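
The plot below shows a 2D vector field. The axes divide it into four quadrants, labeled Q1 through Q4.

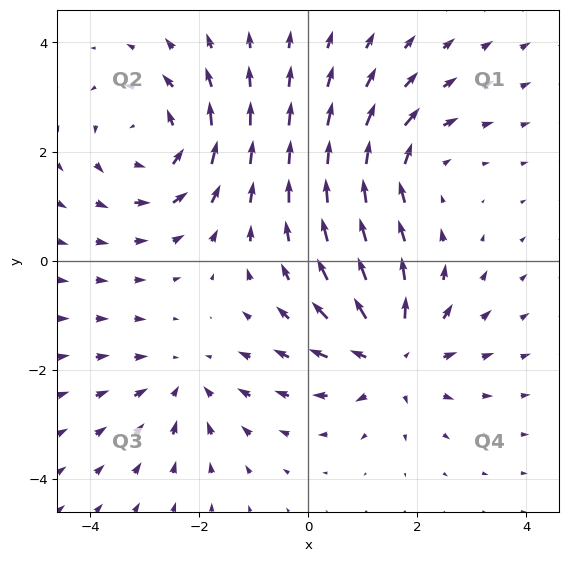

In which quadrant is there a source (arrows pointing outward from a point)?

Q4

The source sits at approximately (1.5, -1.7), which lies in quadrant Q4. The divergence there is about +5, positive as expected for a source.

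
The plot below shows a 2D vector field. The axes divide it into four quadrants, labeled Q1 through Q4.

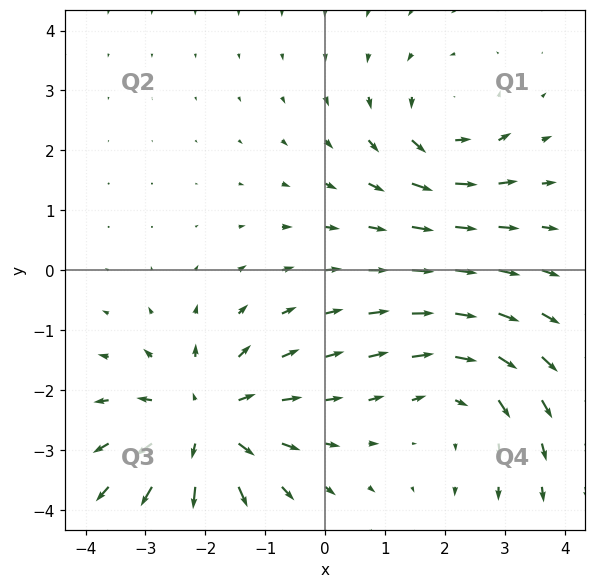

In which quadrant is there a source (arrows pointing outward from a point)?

The source sits at approximately (-2.0, -2.6), which lies in quadrant Q3. The divergence there is about +4, positive as expected for a source.

Q3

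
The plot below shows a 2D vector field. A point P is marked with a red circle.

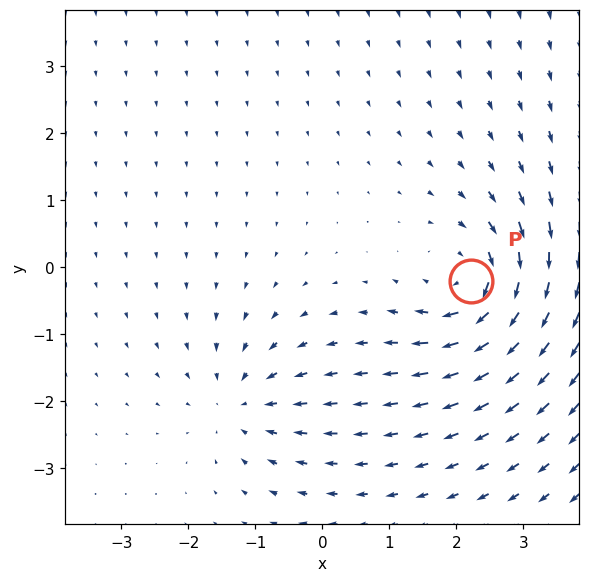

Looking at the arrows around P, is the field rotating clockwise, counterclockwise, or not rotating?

clockwise

Near P at (2.2, -0.2) the arrows circulate clockwise. The curl (z-component) there is about -5; negative curl means clockwise rotation.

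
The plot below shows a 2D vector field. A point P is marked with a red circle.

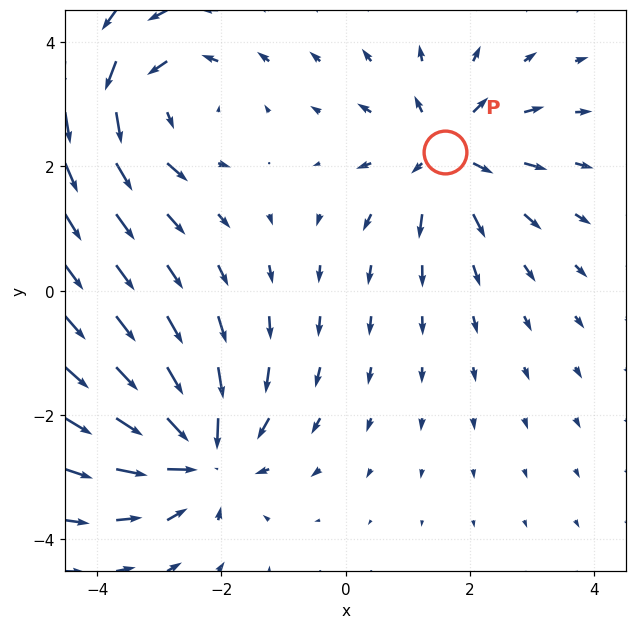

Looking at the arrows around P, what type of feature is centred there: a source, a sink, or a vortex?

At P (1.6, 2.2) the arrows spread outward. Divergence about +5, curl ≈0 — positive divergence with near-zero curl is a source.

source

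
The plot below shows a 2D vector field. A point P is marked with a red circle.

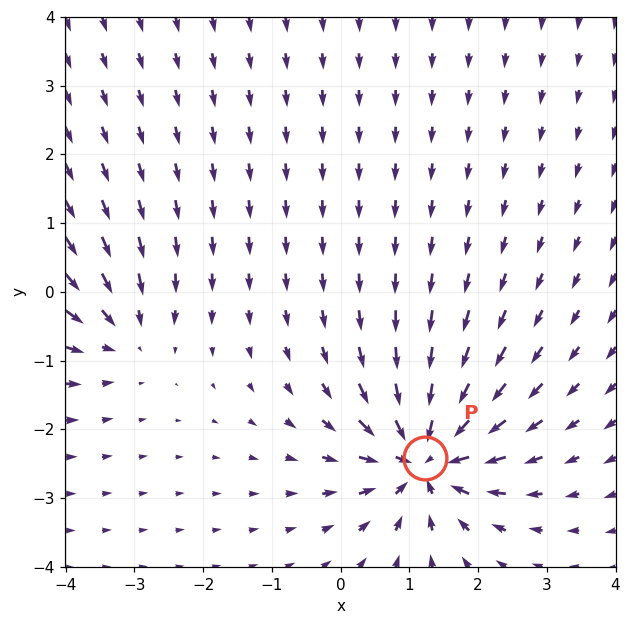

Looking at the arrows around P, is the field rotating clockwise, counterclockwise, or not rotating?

Near P at (1.2, -2.4) the arrows show no circulation. The curl there is ≈0.

not rotating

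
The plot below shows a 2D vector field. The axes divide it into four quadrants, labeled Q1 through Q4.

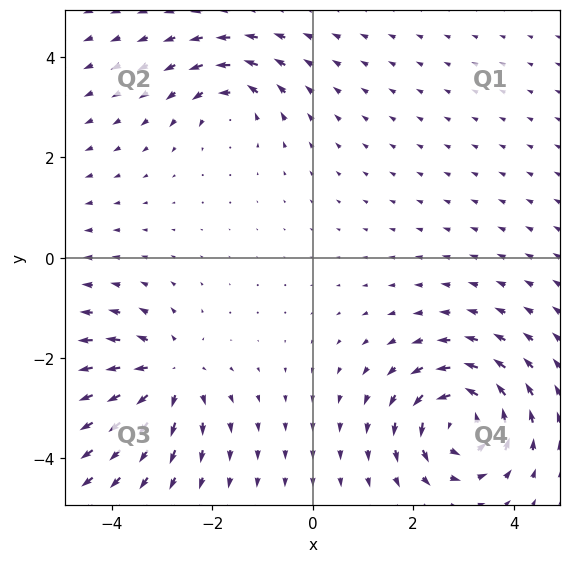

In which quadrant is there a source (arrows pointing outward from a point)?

The source sits at approximately (-2.9, -2.3), which lies in quadrant Q3. The divergence there is about +4, positive as expected for a source.

Q3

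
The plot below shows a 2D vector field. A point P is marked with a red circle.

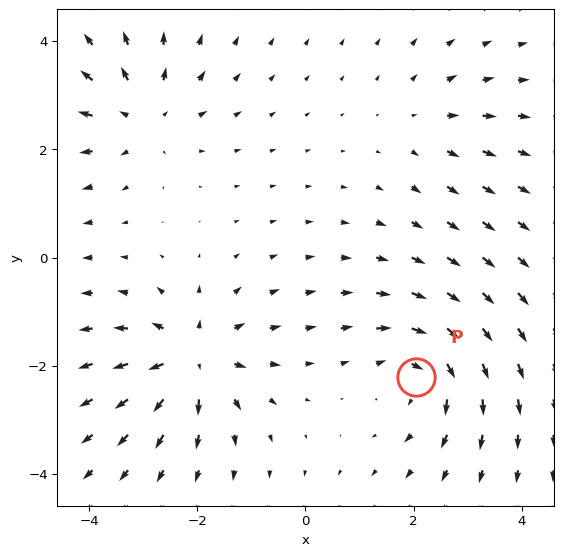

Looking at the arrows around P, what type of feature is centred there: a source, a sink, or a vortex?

At P (2.0, -2.2) the arrows circulate clockwise. Divergence ≈0, curl about -5 — near-zero divergence with nonzero curl is a vortex.

vortex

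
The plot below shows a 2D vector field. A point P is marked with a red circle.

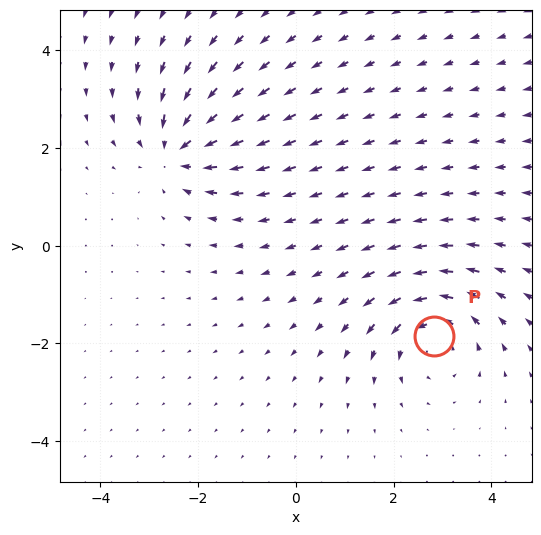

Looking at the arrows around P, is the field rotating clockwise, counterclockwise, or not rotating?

Near P at (2.8, -1.8) the arrows circulate counterclockwise. The curl (z-component) there is about +5; positive curl means counterclockwise rotation.

counterclockwise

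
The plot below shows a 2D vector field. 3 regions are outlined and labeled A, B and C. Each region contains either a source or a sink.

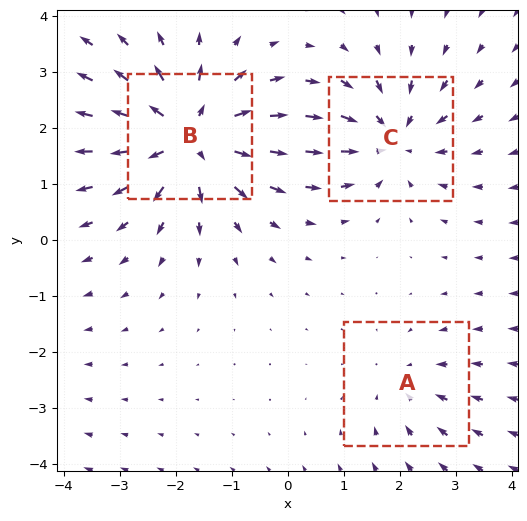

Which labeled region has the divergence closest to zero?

A

Divergence at each region's feature centre — A: about -2, B: about +5, C: about -4. Region A is closest to zero.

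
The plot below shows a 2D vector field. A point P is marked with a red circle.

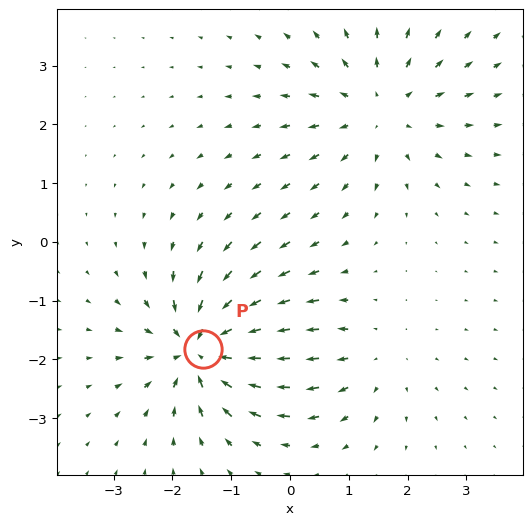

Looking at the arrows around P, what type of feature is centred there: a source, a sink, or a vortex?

At P (-1.5, -1.8) the arrows converge inward. Divergence about -7, curl ≈0 — negative divergence with near-zero curl is a sink.

sink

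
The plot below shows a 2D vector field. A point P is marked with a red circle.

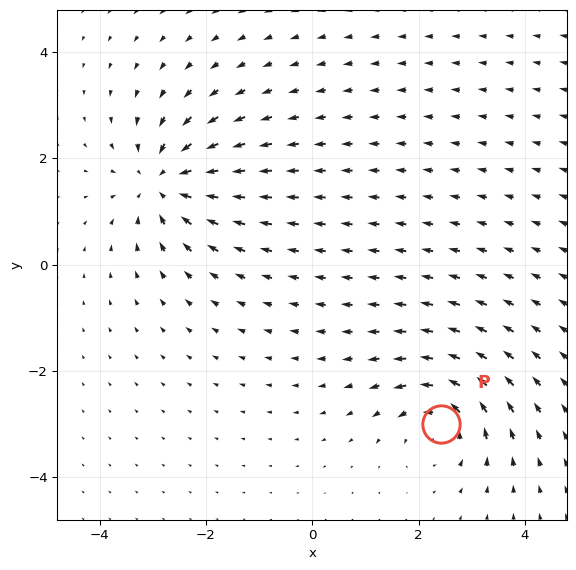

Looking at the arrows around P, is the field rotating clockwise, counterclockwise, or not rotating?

counterclockwise

Near P at (2.4, -3.0) the arrows circulate counterclockwise. The curl (z-component) there is about +4; positive curl means counterclockwise rotation.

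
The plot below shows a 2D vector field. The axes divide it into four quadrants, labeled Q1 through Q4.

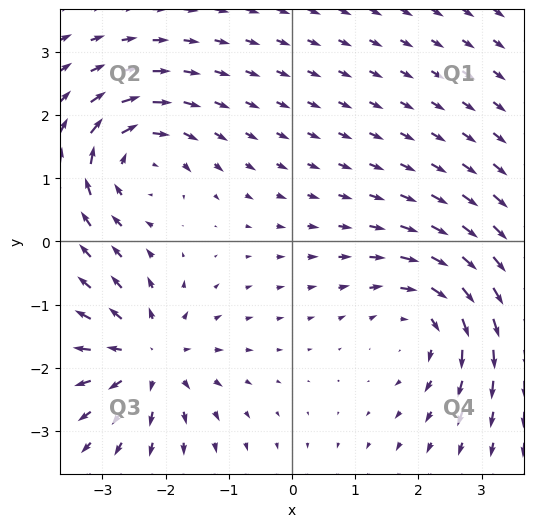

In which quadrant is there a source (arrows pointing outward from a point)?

The source sits at approximately (-2.3, -1.8), which lies in quadrant Q3. The divergence there is about +3, positive as expected for a source.

Q3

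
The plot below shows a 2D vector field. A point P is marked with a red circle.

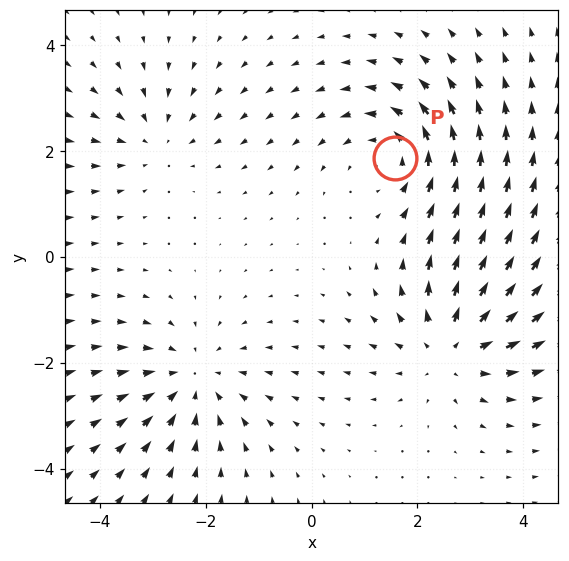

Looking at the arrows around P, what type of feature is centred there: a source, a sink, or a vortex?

At P (1.6, 1.9) the arrows circulate counterclockwise. Divergence ≈0, curl about +4 — near-zero divergence with nonzero curl is a vortex.

vortex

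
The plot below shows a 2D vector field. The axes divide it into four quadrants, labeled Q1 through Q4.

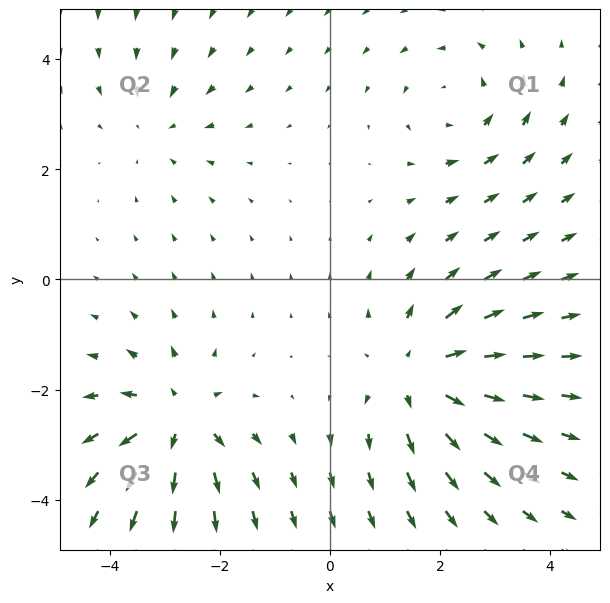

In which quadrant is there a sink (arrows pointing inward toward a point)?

The sink sits at approximately (-3.1, 2.8), which lies in quadrant Q2. The divergence there is about -2, negative as expected for a sink.

Q2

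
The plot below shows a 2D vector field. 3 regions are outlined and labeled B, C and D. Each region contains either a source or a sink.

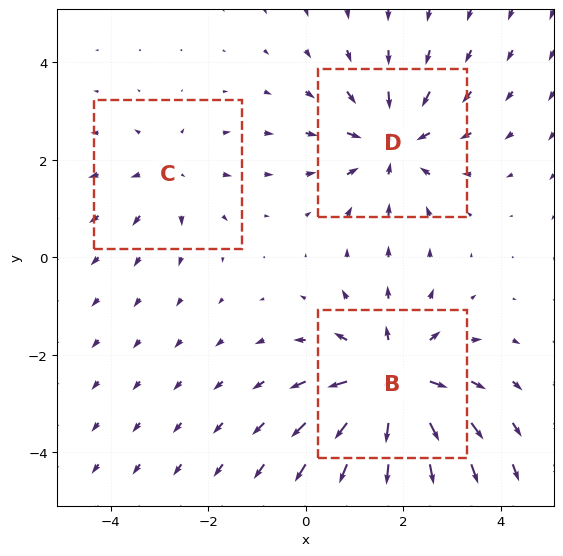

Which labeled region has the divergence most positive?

B

Divergence at each region's feature centre — B: about +5, C: about +2, D: about -4. Region B is most positive.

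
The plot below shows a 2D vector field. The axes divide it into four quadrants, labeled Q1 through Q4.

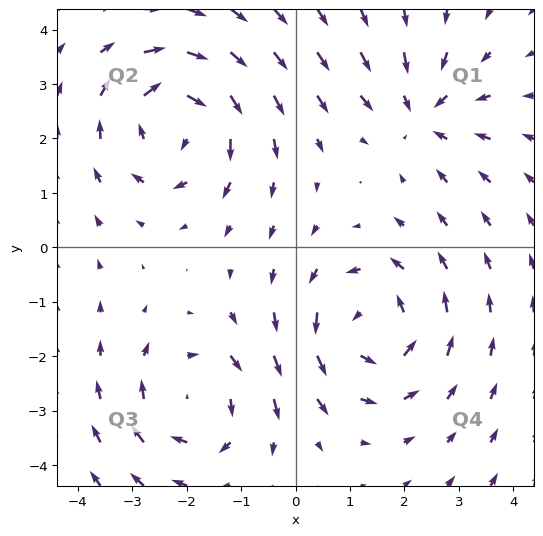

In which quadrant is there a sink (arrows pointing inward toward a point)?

The sink sits at approximately (2.3, 2.4), which lies in quadrant Q1. The divergence there is about -3, negative as expected for a sink.

Q1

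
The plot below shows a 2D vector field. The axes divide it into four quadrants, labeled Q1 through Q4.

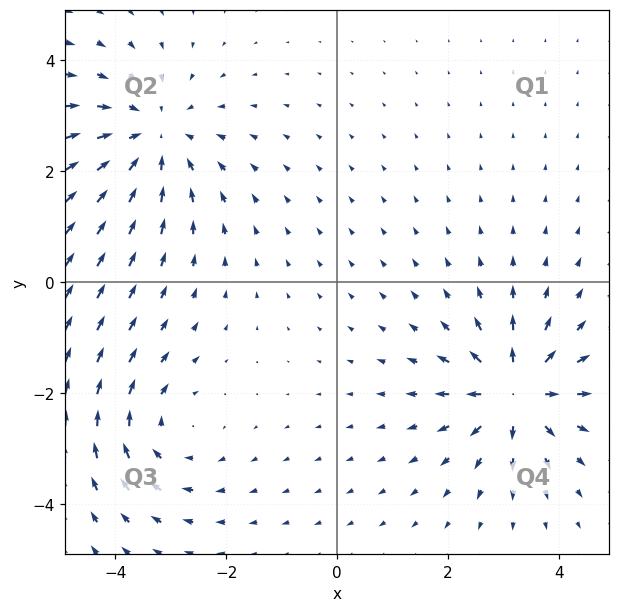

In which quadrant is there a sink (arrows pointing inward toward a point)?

The sink sits at approximately (-3.3, 2.6), which lies in quadrant Q2. The divergence there is about -3, negative as expected for a sink.

Q2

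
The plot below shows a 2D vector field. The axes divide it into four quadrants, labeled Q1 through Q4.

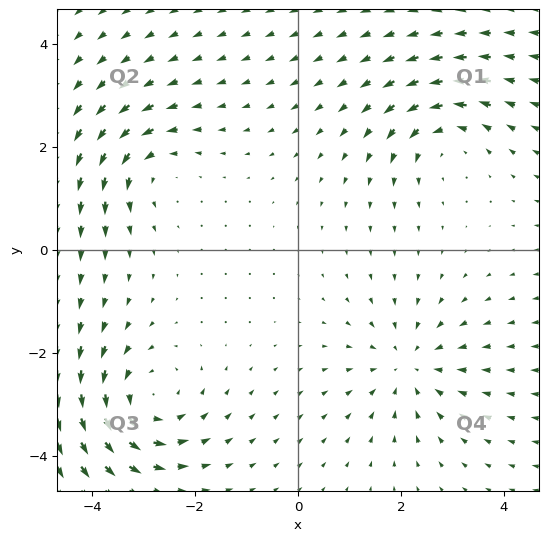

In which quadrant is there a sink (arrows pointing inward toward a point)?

Q4

The sink sits at approximately (2.2, -2.2), which lies in quadrant Q4. The divergence there is about -4, negative as expected for a sink.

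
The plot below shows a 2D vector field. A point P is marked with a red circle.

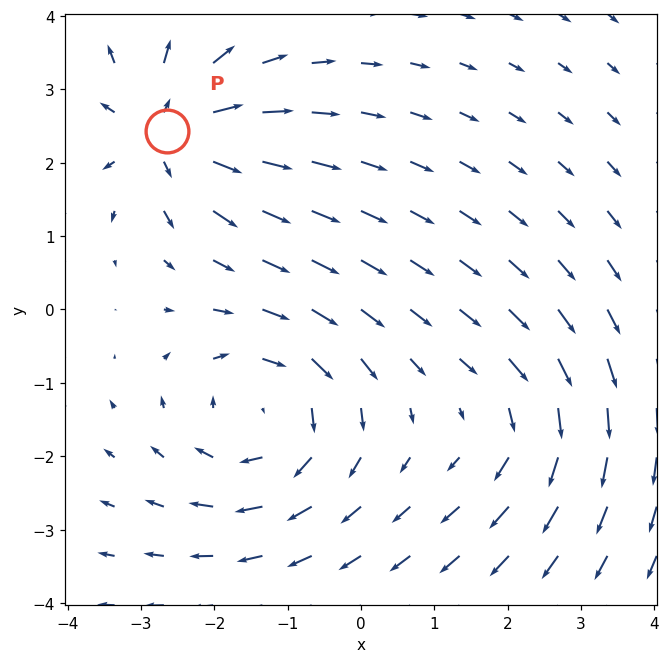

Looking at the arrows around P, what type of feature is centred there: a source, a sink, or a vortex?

At P (-2.6, 2.4) the arrows spread outward. Divergence about +5, curl ≈0 — positive divergence with near-zero curl is a source.

source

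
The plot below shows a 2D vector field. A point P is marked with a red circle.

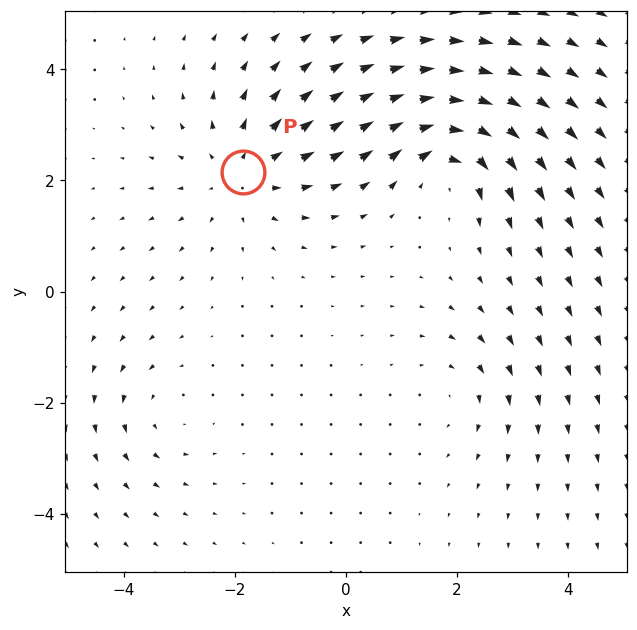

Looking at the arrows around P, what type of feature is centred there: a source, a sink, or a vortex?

source

At P (-1.9, 2.2) the arrows spread outward. Divergence about +4, curl ≈0 — positive divergence with near-zero curl is a source.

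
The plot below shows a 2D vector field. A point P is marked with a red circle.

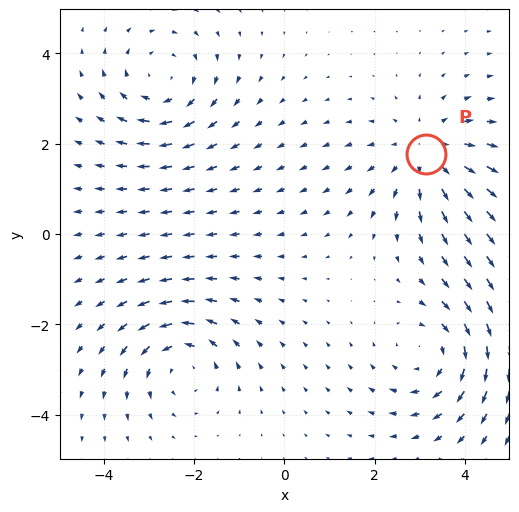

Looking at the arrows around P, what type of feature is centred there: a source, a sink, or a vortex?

source

At P (3.1, 1.8) the arrows spread outward. Divergence about +3, curl ≈0 — positive divergence with near-zero curl is a source.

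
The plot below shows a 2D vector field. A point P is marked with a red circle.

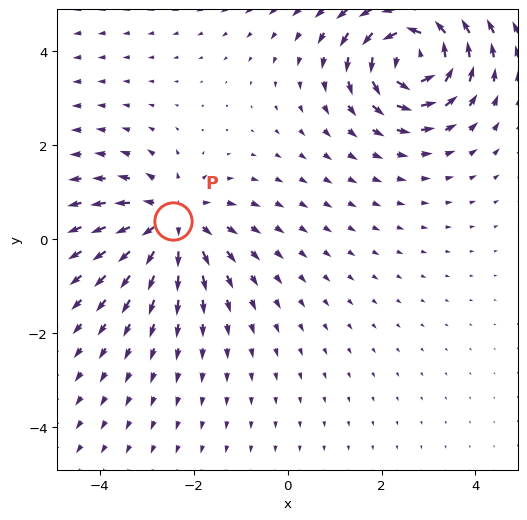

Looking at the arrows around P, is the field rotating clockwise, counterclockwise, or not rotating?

Near P at (-2.4, 0.4) the arrows show no circulation. The curl there is ≈0.

not rotating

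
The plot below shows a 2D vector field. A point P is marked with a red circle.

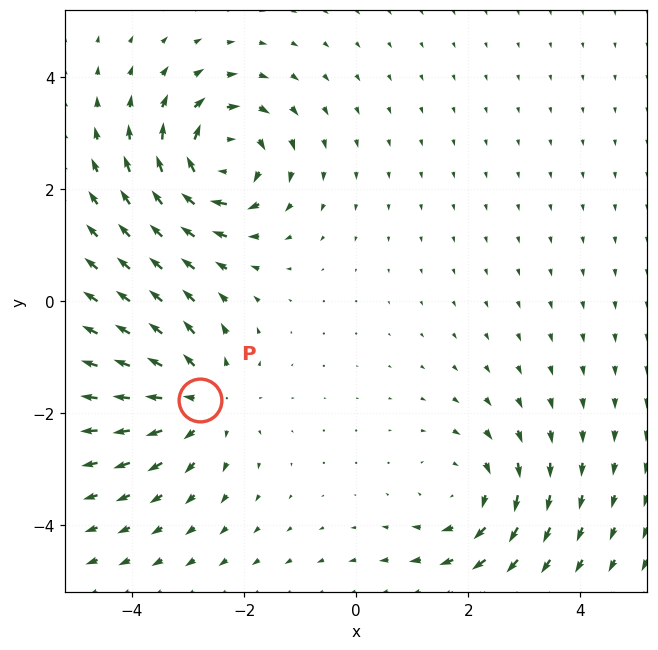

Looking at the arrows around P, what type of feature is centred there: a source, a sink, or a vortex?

At P (-2.8, -1.8) the arrows spread outward. Divergence about +4, curl ≈0 — positive divergence with near-zero curl is a source.

source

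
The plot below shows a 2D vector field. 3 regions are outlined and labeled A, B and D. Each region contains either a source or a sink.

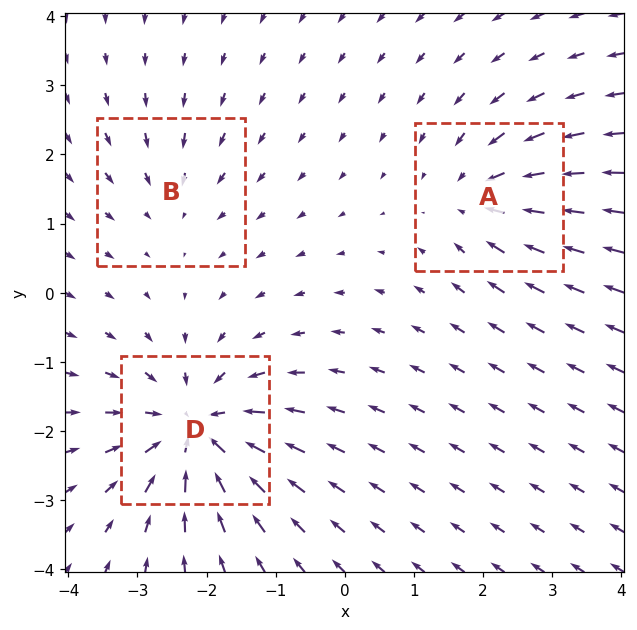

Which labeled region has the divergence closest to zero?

B

Divergence at each region's feature centre — A: about -4, B: about -2, D: about -6. Region B is closest to zero.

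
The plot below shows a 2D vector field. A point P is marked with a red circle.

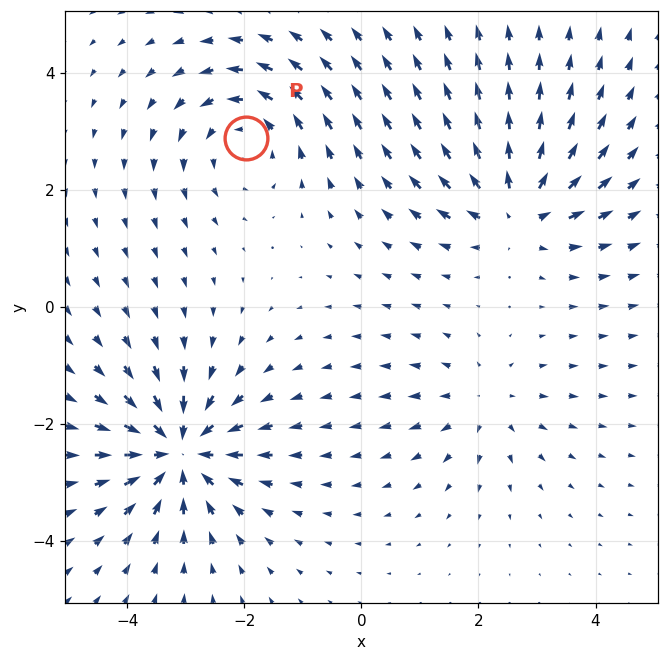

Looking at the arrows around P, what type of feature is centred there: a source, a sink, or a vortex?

vortex

At P (-2.0, 2.9) the arrows circulate counterclockwise. Divergence ≈0, curl about +4 — near-zero divergence with nonzero curl is a vortex.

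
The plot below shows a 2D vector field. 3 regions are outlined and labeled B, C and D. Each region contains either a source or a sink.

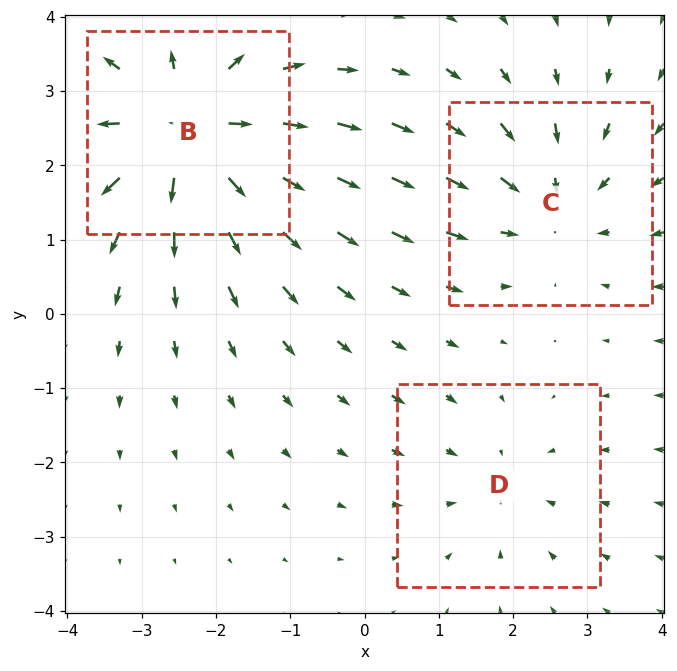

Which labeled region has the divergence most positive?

B

Divergence at each region's feature centre — B: about +4, C: about -3, D: about -2. Region B is most positive.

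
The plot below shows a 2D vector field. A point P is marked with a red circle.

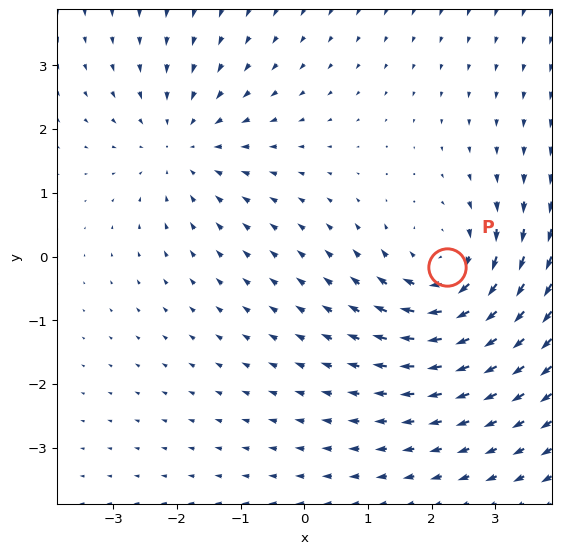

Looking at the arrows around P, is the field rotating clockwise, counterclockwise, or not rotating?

Near P at (2.2, -0.2) the arrows circulate clockwise. The curl (z-component) there is about -4; negative curl means clockwise rotation.

clockwise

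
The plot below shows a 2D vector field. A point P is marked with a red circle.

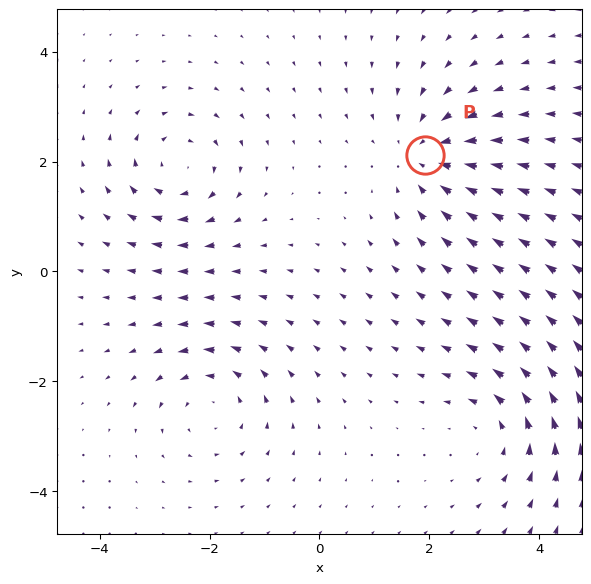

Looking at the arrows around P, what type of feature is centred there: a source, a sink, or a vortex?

At P (1.9, 2.1) the arrows converge inward. Divergence about -4, curl ≈0 — negative divergence with near-zero curl is a sink.

sink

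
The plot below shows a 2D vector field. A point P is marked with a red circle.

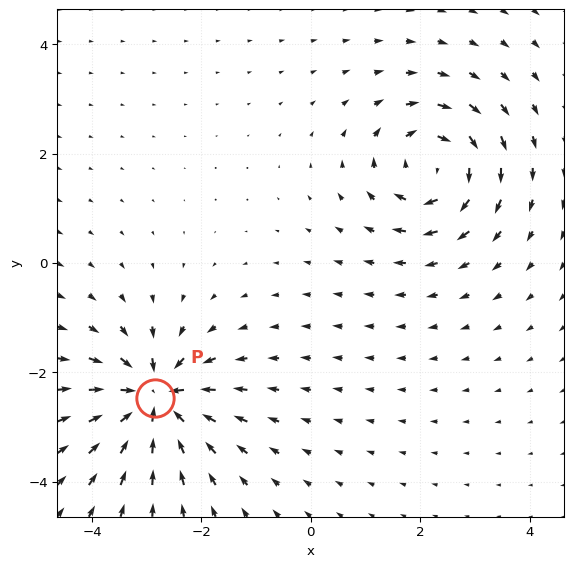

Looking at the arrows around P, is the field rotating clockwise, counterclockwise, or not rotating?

not rotating

Near P at (-2.8, -2.5) the arrows show no circulation. The curl there is ≈0.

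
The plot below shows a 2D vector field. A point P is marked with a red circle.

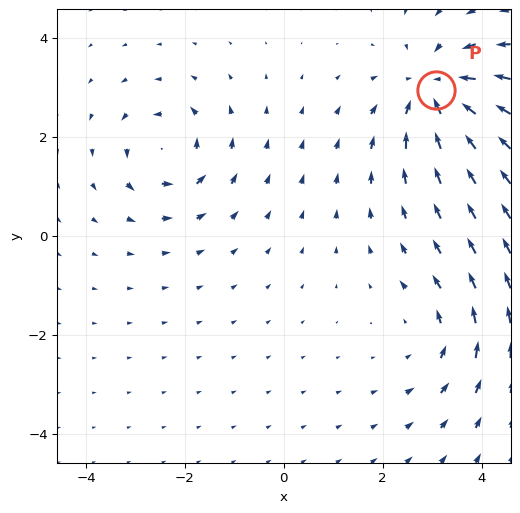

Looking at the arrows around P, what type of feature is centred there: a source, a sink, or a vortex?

At P (3.1, 2.9) the arrows converge inward. Divergence about -5, curl ≈0 — negative divergence with near-zero curl is a sink.

sink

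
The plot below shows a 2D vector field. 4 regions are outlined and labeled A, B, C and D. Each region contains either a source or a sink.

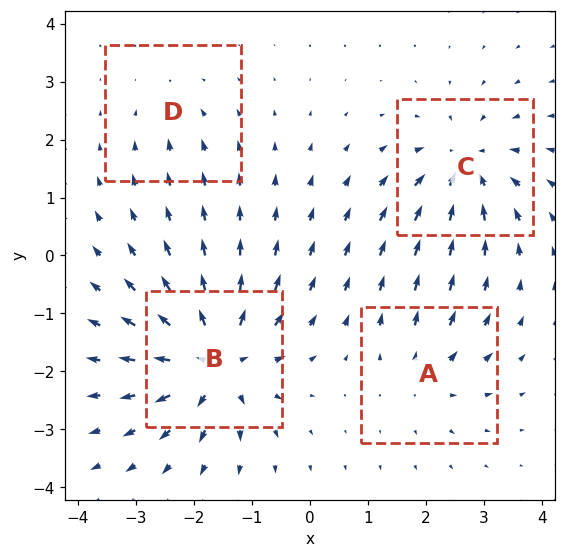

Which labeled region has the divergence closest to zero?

Divergence at each region's feature centre — A: about +4, B: about +8, C: about -6, D: about -2. Region D is closest to zero.

D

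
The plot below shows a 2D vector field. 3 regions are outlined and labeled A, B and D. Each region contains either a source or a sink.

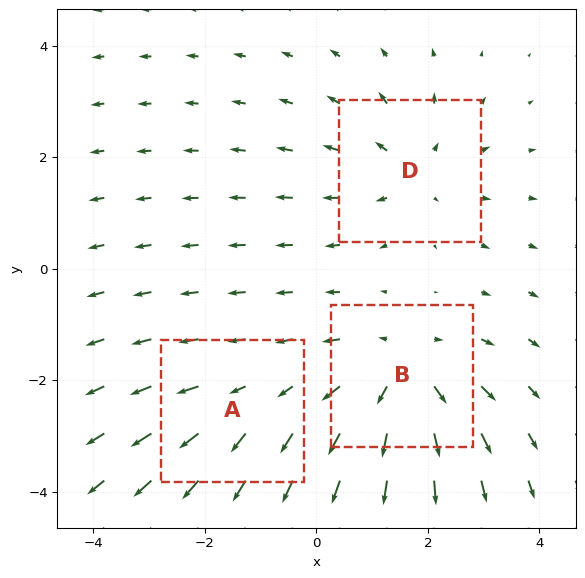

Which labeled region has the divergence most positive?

B

Divergence at each region's feature centre — A: about +2, B: about +4, D: about +3. Region B is most positive.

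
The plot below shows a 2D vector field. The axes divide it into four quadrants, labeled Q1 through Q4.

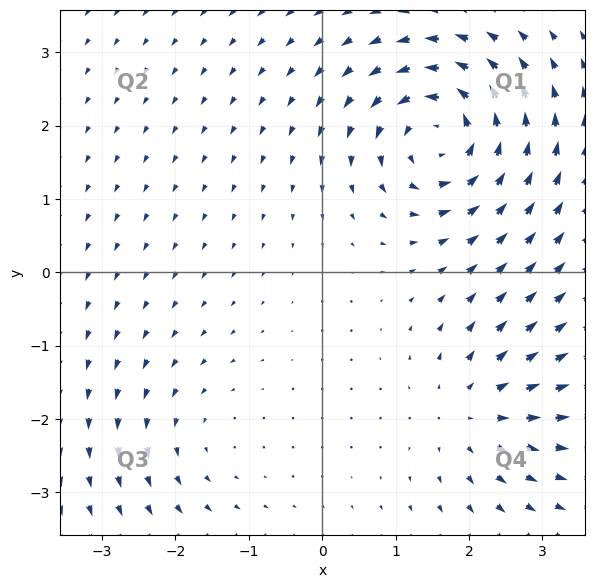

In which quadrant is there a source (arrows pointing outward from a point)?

The source sits at approximately (2.0, -1.9), which lies in quadrant Q4. The divergence there is about +4, positive as expected for a source.

Q4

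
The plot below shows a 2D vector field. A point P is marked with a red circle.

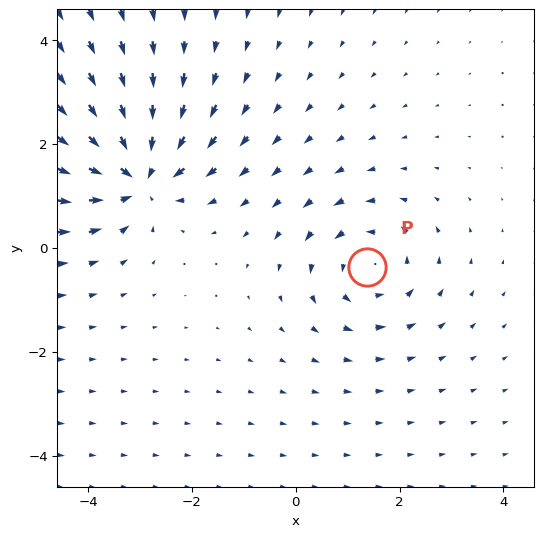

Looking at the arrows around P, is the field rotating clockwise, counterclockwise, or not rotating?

counterclockwise

Near P at (1.4, -0.4) the arrows circulate counterclockwise. The curl (z-component) there is about +3; positive curl means counterclockwise rotation.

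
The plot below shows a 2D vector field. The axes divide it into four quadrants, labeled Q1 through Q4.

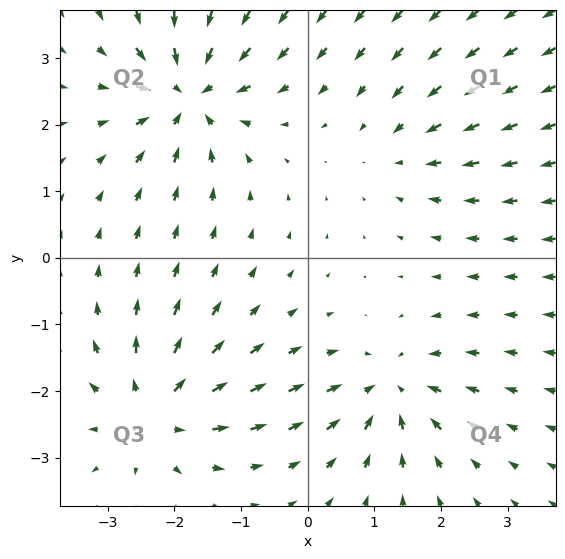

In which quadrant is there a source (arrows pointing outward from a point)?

The source sits at approximately (-2.3, -2.3), which lies in quadrant Q3. The divergence there is about +6, positive as expected for a source.

Q3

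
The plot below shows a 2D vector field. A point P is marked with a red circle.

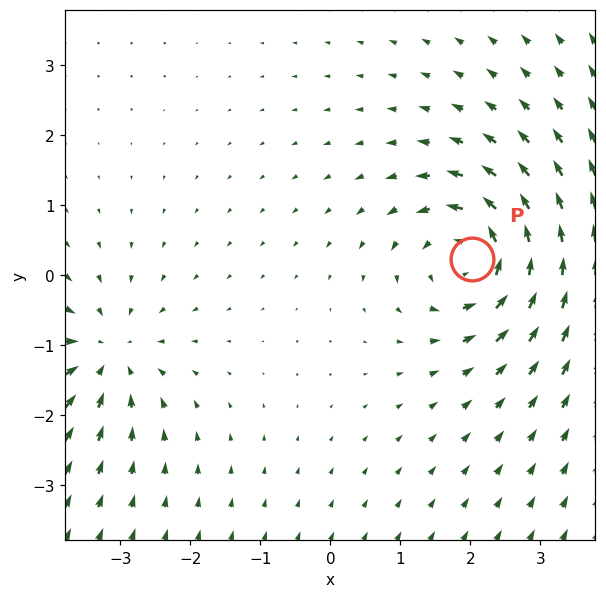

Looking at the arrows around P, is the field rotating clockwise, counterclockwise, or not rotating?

Near P at (2.0, 0.2) the arrows circulate counterclockwise. The curl (z-component) there is about +5; positive curl means counterclockwise rotation.

counterclockwise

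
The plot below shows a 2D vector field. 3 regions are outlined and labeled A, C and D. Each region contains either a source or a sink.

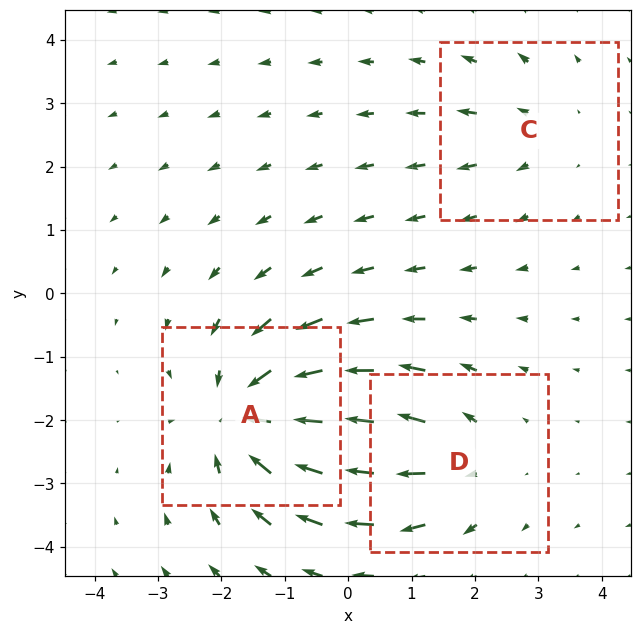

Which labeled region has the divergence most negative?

A

Divergence at each region's feature centre — A: about -5, C: about +2, D: about +3. Region A is most negative.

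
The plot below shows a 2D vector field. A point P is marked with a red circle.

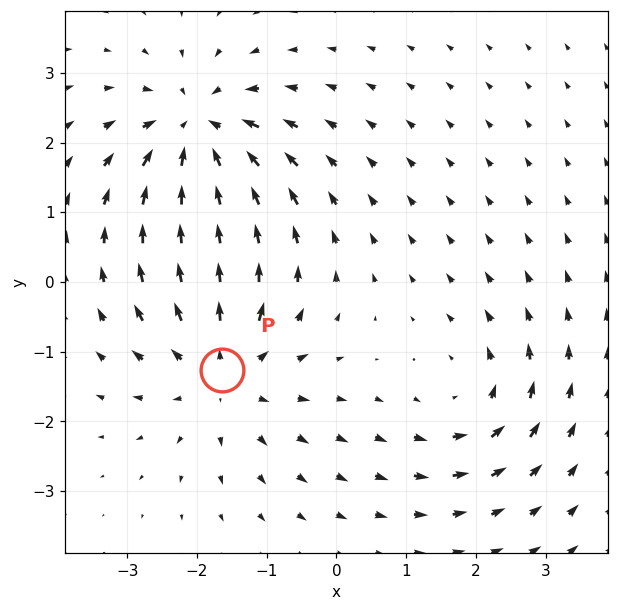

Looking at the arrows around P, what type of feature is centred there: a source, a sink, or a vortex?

At P (-1.6, -1.3) the arrows spread outward. Divergence about +3, curl ≈0 — positive divergence with near-zero curl is a source.

source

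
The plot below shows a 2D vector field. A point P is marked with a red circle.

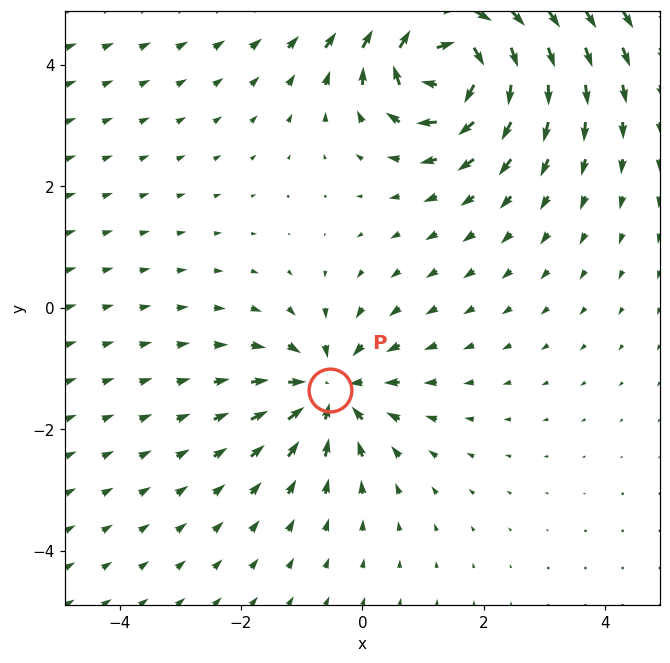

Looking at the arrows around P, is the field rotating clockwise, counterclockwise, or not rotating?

not rotating

Near P at (-0.5, -1.4) the arrows show no circulation. The curl there is ≈0.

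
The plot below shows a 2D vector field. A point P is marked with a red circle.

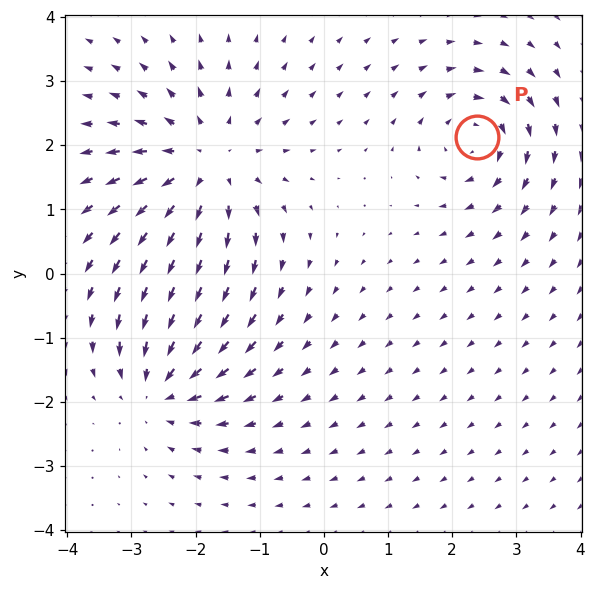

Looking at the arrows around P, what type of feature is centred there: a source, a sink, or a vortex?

vortex

At P (2.4, 2.1) the arrows circulate clockwise. Divergence ≈0, curl about -4 — near-zero divergence with nonzero curl is a vortex.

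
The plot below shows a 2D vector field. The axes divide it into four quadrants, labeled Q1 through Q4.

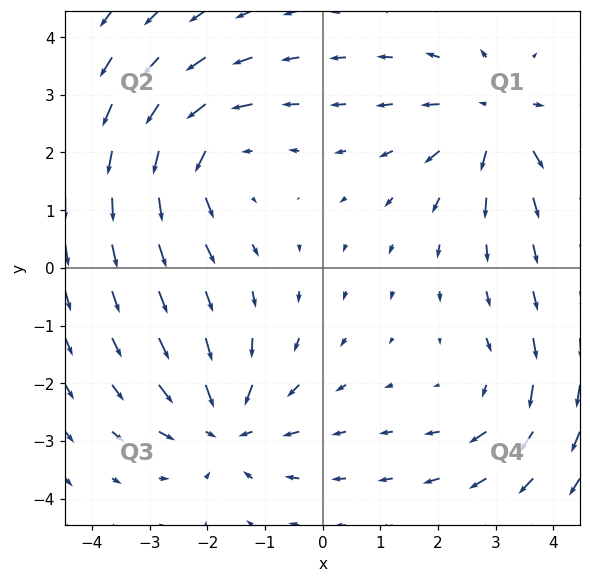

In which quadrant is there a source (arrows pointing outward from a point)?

Q1

The source sits at approximately (3.0, 2.6), which lies in quadrant Q1. The divergence there is about +4, positive as expected for a source.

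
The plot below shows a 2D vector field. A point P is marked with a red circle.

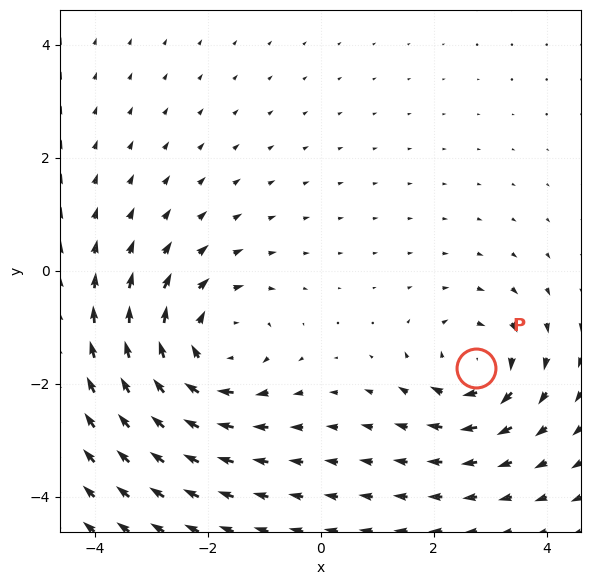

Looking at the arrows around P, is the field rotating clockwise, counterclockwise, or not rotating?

Near P at (2.8, -1.7) the arrows circulate clockwise. The curl (z-component) there is about -3; negative curl means clockwise rotation.

clockwise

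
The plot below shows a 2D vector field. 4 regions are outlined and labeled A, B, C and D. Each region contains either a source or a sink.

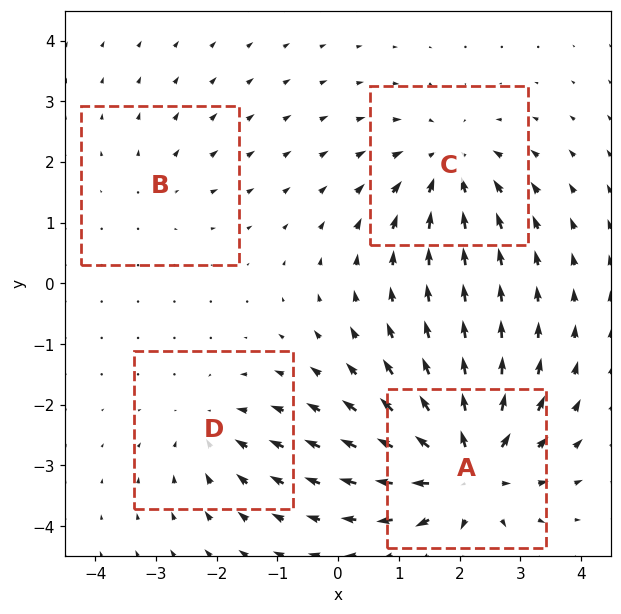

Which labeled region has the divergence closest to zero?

B

Divergence at each region's feature centre — A: about +7, B: about +2, C: about -5, D: about -4. Region B is closest to zero.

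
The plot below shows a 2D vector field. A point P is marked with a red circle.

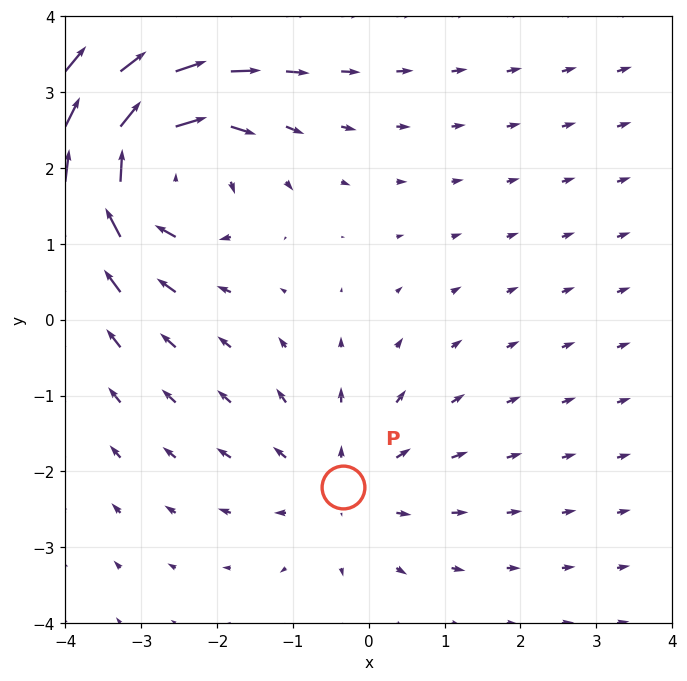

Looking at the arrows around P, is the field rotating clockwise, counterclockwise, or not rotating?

Near P at (-0.3, -2.2) the arrows show no circulation. The curl there is ≈0.

not rotating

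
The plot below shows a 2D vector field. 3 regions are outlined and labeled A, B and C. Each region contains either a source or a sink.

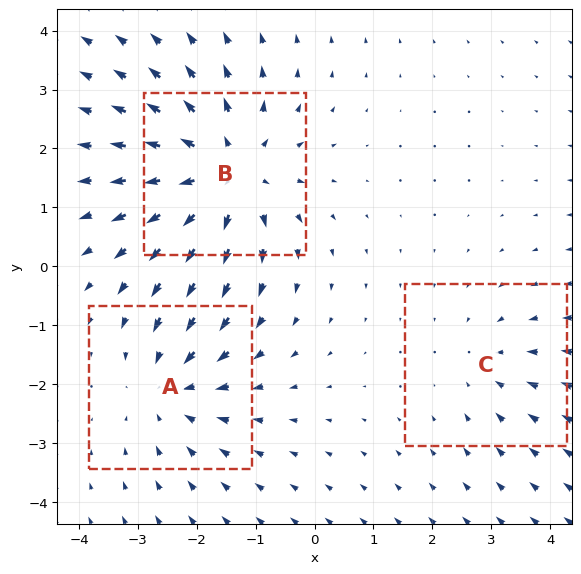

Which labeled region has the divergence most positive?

Divergence at each region's feature centre — A: about -3, B: about +4, C: about -2. Region B is most positive.

B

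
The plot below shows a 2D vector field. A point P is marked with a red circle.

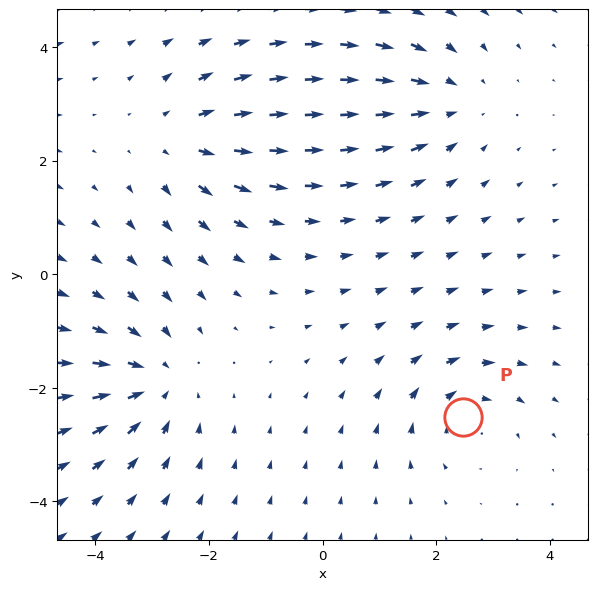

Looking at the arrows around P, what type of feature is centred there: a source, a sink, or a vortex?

vortex

At P (2.5, -2.5) the arrows circulate clockwise. Divergence ≈0, curl about -3 — near-zero divergence with nonzero curl is a vortex.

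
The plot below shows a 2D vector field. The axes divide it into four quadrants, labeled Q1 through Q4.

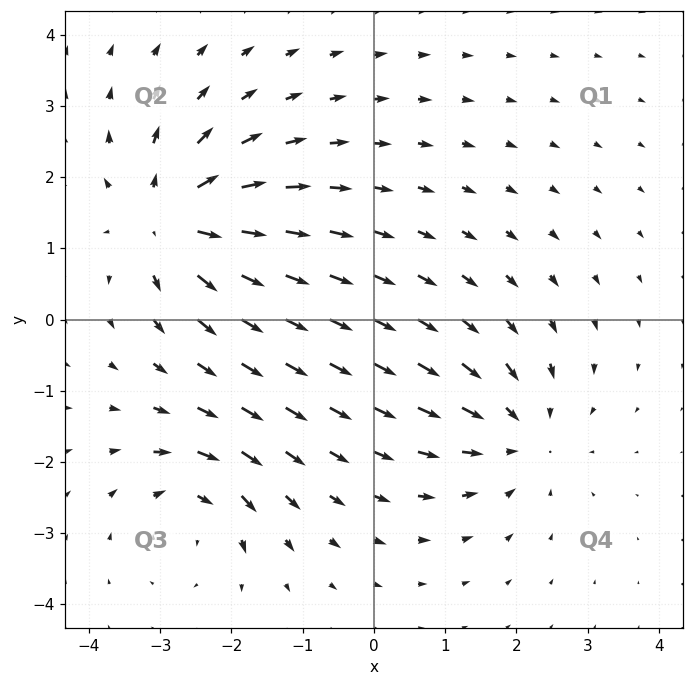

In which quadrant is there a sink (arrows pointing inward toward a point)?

The sink sits at approximately (2.0, -1.6), which lies in quadrant Q4. The divergence there is about -4, negative as expected for a sink.

Q4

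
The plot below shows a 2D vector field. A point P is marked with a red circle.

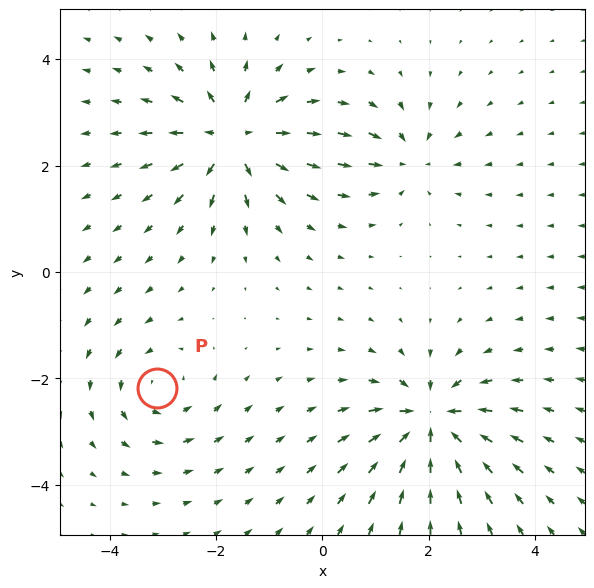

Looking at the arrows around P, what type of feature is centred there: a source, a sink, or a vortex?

At P (-3.1, -2.2) the arrows circulate counterclockwise. Divergence ≈0, curl about +3 — near-zero divergence with nonzero curl is a vortex.

vortex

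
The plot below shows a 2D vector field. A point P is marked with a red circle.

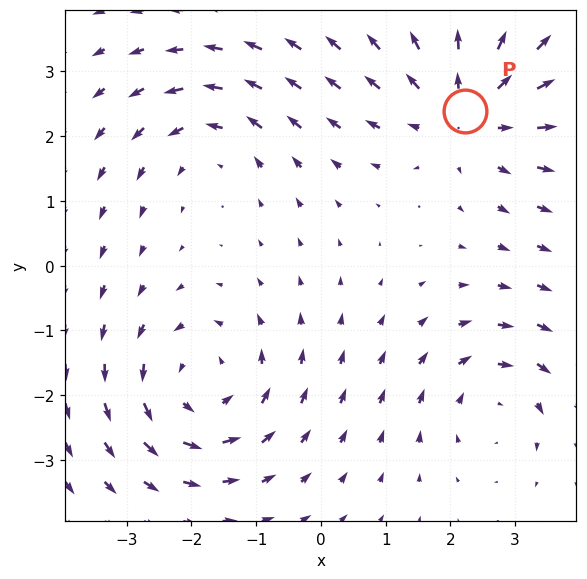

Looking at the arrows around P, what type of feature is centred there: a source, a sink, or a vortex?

source

At P (2.2, 2.4) the arrows spread outward. Divergence about +4, curl ≈0 — positive divergence with near-zero curl is a source.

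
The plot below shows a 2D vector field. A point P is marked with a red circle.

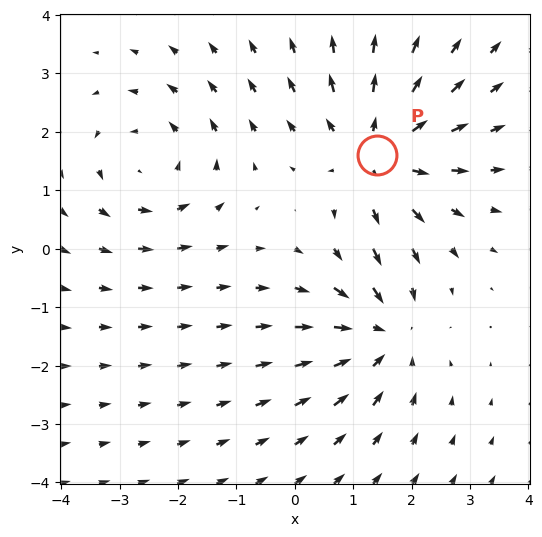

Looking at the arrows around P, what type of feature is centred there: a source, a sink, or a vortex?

source

At P (1.4, 1.6) the arrows spread outward. Divergence about +4, curl ≈0 — positive divergence with near-zero curl is a source.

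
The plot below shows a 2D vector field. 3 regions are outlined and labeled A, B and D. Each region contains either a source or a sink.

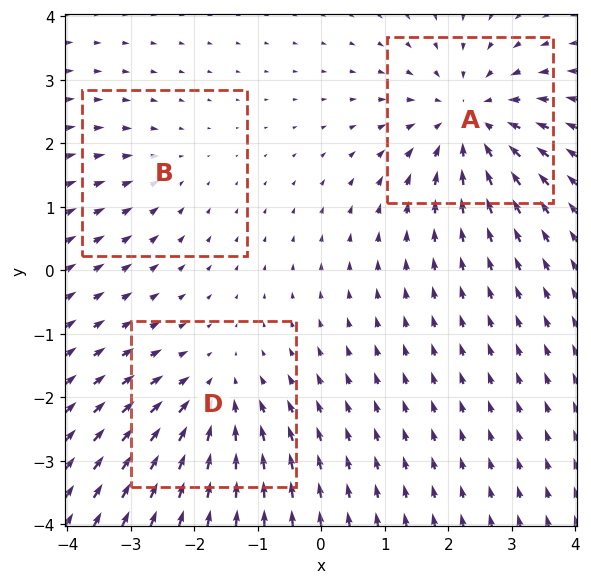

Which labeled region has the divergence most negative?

A

Divergence at each region's feature centre — A: about -4, B: about -2, D: about -3. Region A is most negative.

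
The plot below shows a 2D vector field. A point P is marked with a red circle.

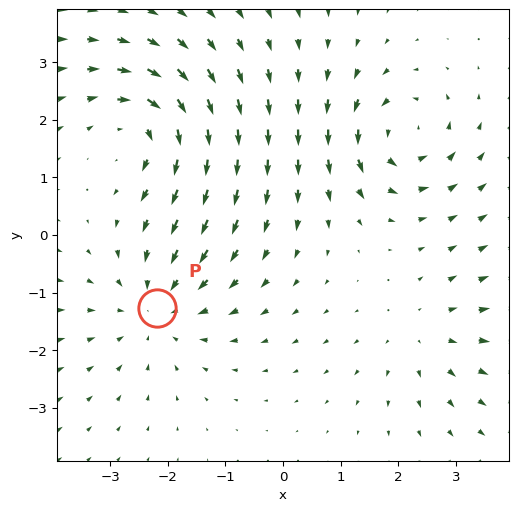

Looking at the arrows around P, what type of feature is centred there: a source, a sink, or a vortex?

sink

At P (-2.2, -1.3) the arrows converge inward. Divergence about -4, curl ≈0 — negative divergence with near-zero curl is a sink.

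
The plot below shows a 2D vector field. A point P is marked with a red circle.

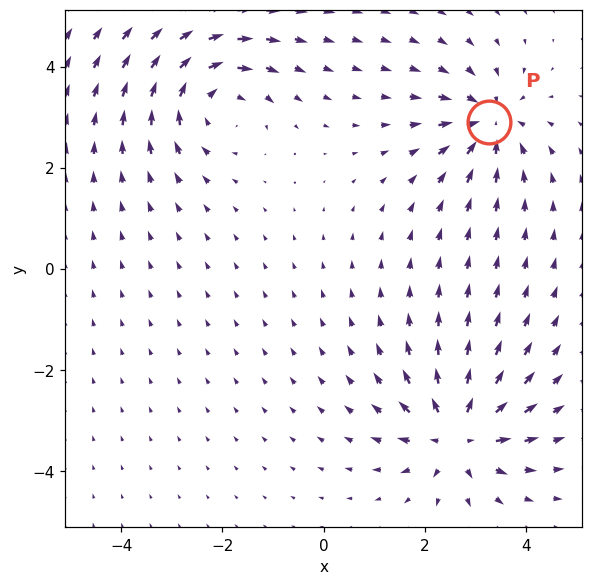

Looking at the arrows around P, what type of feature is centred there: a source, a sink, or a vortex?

At P (3.3, 2.9) the arrows converge inward. Divergence about -5, curl ≈0 — negative divergence with near-zero curl is a sink.

sink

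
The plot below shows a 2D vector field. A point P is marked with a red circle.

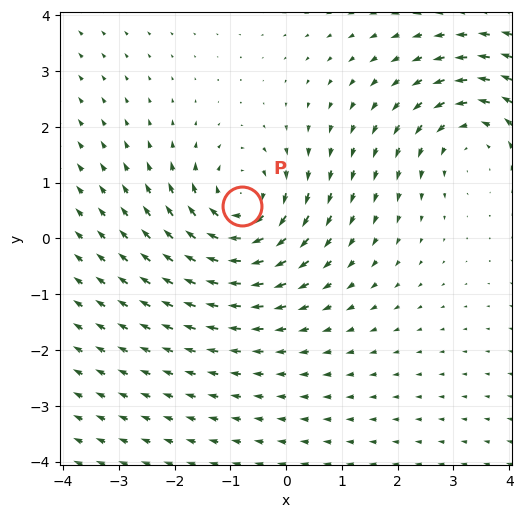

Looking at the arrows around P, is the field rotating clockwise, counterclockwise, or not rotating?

clockwise

Near P at (-0.8, 0.6) the arrows circulate clockwise. The curl (z-component) there is about -3; negative curl means clockwise rotation.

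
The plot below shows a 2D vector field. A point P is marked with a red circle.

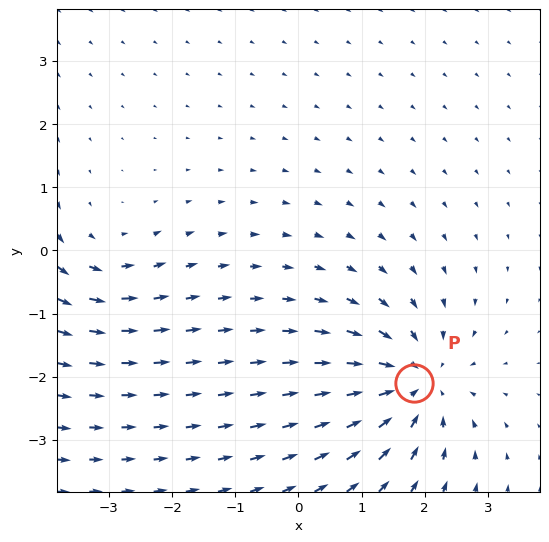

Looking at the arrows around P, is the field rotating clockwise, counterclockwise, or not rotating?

not rotating

Near P at (1.8, -2.1) the arrows show no circulation. The curl there is ≈0.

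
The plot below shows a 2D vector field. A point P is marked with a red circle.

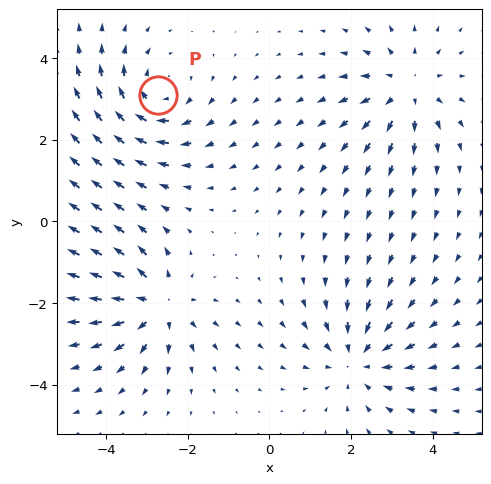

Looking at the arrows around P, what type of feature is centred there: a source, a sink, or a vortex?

At P (-2.7, 3.1) the arrows circulate clockwise. Divergence ≈0, curl about -4 — near-zero divergence with nonzero curl is a vortex.

vortex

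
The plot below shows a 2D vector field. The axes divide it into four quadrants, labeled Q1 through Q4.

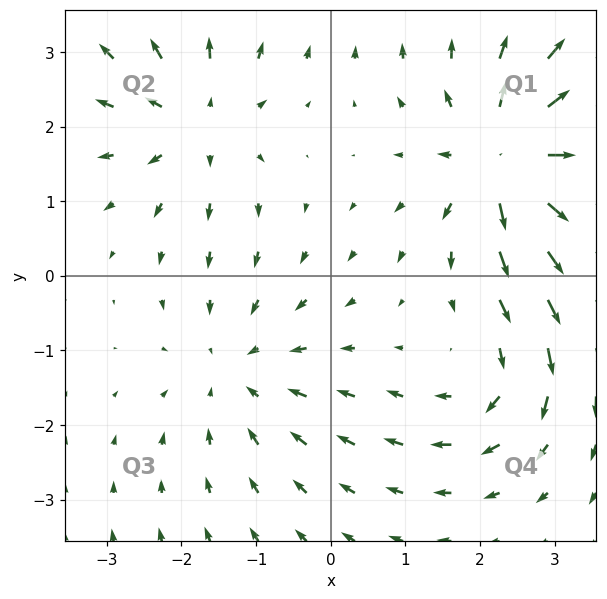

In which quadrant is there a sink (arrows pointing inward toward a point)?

The sink sits at approximately (-1.2, -1.3), which lies in quadrant Q3. The divergence there is about -3, negative as expected for a sink.

Q3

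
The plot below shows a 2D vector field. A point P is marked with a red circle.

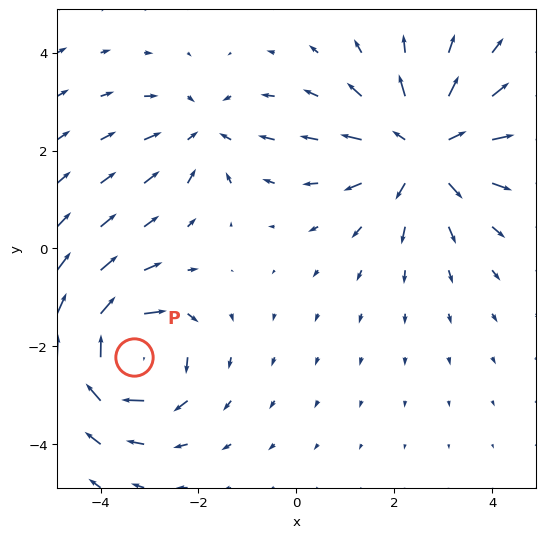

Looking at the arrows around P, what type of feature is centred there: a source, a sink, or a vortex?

At P (-3.3, -2.2) the arrows circulate clockwise. Divergence ≈0, curl about -6 — near-zero divergence with nonzero curl is a vortex.

vortex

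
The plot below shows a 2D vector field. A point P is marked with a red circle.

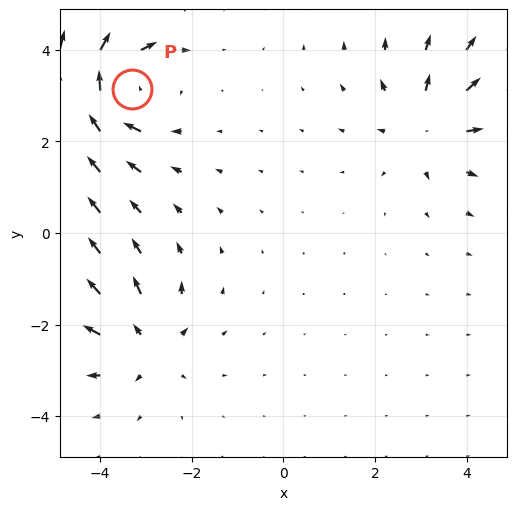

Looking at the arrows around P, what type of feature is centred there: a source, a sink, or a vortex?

At P (-3.3, 3.1) the arrows circulate clockwise. Divergence ≈0, curl about -4 — near-zero divergence with nonzero curl is a vortex.

vortex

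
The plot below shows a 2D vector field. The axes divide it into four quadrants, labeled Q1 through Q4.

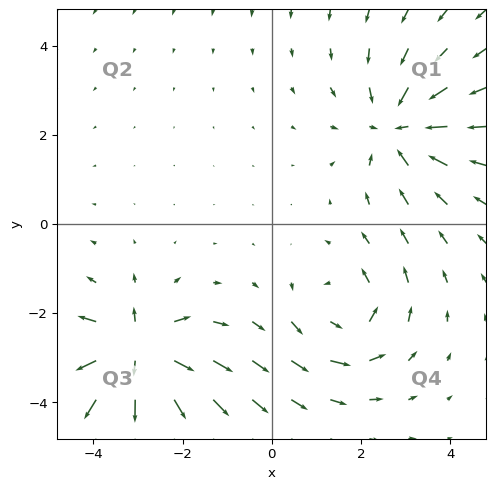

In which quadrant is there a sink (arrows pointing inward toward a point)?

The sink sits at approximately (2.9, 2.2), which lies in quadrant Q1. The divergence there is about -4, negative as expected for a sink.

Q1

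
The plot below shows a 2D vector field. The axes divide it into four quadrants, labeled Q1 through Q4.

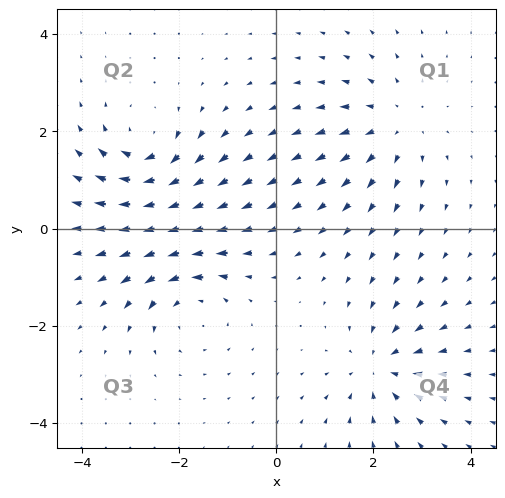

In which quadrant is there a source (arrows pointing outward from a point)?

Q1

The source sits at approximately (2.5, 2.2), which lies in quadrant Q1. The divergence there is about +4, positive as expected for a source.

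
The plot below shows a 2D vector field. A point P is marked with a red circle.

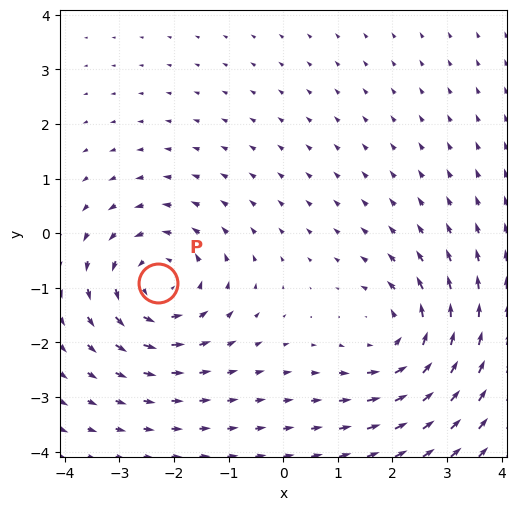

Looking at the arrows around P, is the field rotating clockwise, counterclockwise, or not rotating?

Near P at (-2.3, -0.9) the arrows circulate counterclockwise. The curl (z-component) there is about +4; positive curl means counterclockwise rotation.

counterclockwise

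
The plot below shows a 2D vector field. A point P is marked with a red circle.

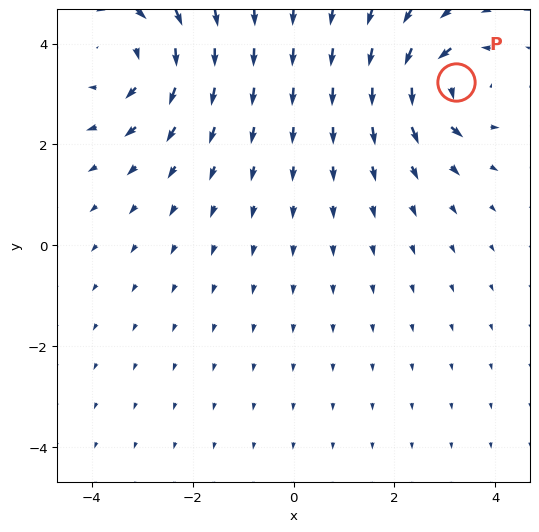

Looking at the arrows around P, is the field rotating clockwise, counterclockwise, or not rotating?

Near P at (3.2, 3.2) the arrows circulate counterclockwise. The curl (z-component) there is about +4; positive curl means counterclockwise rotation.

counterclockwise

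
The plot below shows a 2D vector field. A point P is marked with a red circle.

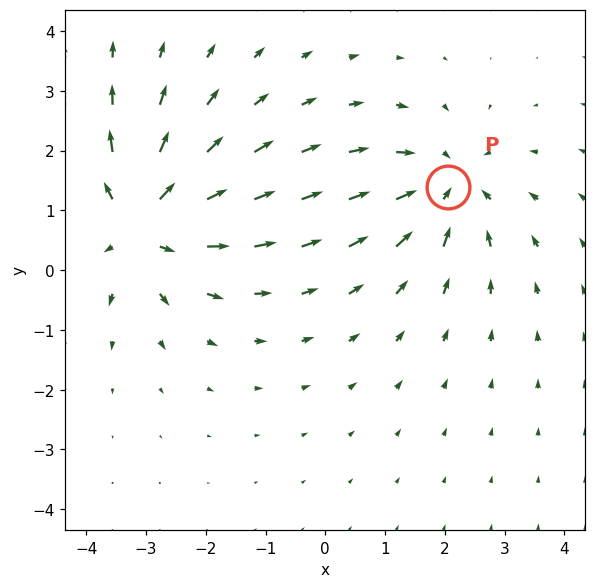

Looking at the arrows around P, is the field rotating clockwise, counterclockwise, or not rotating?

Near P at (2.1, 1.4) the arrows show no circulation. The curl there is ≈0.

not rotating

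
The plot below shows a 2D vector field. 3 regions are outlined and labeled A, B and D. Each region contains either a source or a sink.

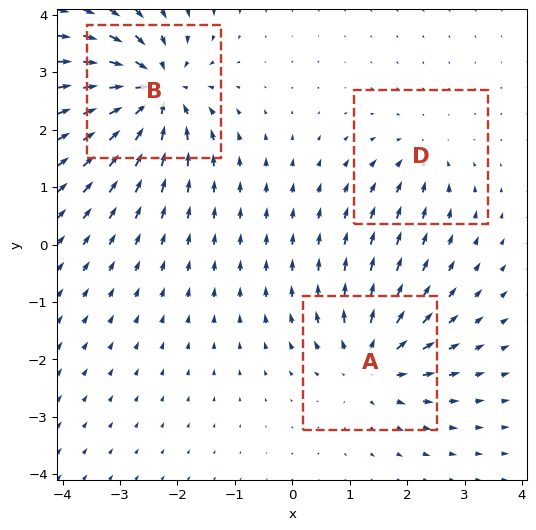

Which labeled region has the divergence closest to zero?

Divergence at each region's feature centre — A: about +4, B: about -6, D: about -3. Region D is closest to zero.

D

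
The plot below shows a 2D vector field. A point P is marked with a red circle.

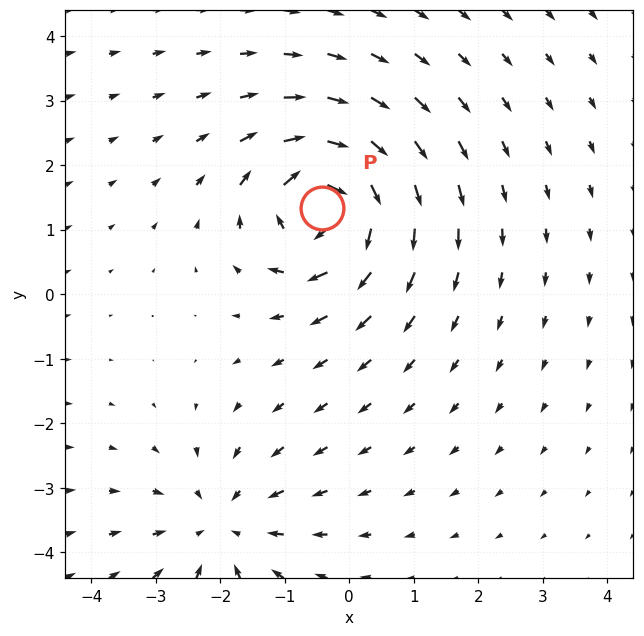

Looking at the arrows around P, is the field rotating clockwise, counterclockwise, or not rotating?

clockwise

Near P at (-0.4, 1.3) the arrows circulate clockwise. The curl (z-component) there is about -6; negative curl means clockwise rotation.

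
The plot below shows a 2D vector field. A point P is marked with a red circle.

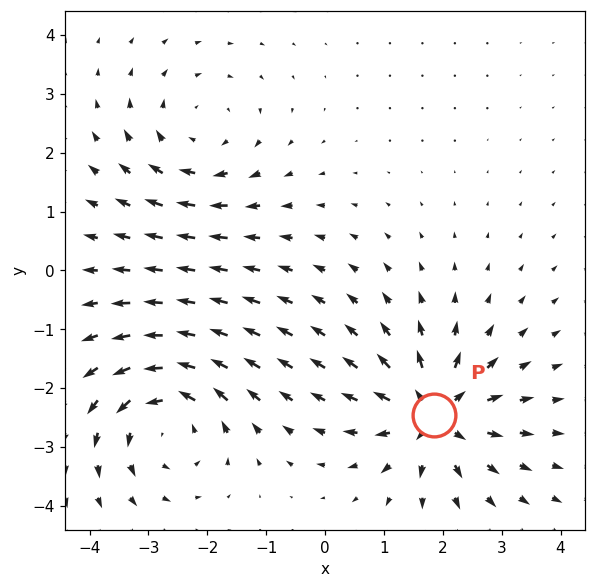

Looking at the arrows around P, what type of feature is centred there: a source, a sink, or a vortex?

source

At P (1.8, -2.5) the arrows spread outward. Divergence about +6, curl ≈0 — positive divergence with near-zero curl is a source.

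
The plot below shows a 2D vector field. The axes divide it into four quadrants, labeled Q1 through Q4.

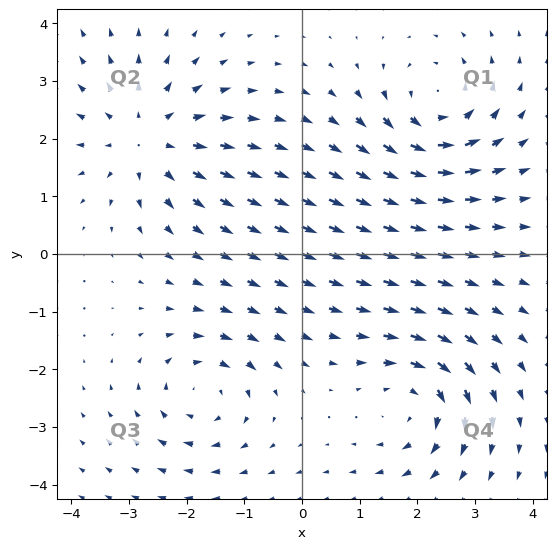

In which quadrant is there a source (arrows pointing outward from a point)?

The source sits at approximately (-2.7, 2.0), which lies in quadrant Q2. The divergence there is about +4, positive as expected for a source.

Q2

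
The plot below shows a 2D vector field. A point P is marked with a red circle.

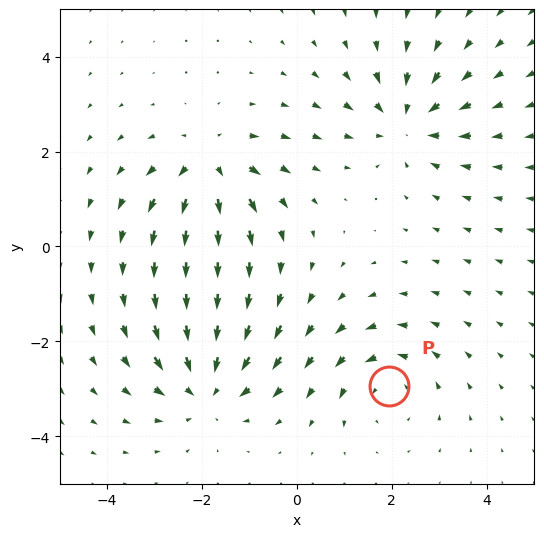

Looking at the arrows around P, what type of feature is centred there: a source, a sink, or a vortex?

At P (1.9, -2.9) the arrows circulate counterclockwise. Divergence ≈0, curl about +3 — near-zero divergence with nonzero curl is a vortex.

vortex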